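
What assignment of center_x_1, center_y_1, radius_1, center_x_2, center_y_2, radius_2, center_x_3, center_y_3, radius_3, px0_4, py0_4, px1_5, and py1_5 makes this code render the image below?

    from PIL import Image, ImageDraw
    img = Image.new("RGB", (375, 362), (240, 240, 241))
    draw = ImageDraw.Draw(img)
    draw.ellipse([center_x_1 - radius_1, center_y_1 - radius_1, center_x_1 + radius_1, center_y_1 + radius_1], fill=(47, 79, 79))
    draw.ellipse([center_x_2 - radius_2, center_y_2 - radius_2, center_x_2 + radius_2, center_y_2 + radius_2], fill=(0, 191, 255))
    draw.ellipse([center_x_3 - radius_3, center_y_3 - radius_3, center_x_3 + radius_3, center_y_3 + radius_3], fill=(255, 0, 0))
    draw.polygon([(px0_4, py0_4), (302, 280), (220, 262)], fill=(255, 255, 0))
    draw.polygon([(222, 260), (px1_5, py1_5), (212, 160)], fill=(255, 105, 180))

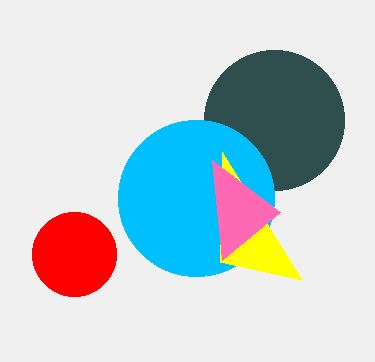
center_x_1 = 274; center_y_1 = 120; radius_1 = 70; center_x_2 = 196; center_y_2 = 198; radius_2 = 78; center_x_3 = 74; center_y_3 = 254; radius_3 = 42; px0_4 = 222; py0_4 = 152; px1_5 = 280; py1_5 = 212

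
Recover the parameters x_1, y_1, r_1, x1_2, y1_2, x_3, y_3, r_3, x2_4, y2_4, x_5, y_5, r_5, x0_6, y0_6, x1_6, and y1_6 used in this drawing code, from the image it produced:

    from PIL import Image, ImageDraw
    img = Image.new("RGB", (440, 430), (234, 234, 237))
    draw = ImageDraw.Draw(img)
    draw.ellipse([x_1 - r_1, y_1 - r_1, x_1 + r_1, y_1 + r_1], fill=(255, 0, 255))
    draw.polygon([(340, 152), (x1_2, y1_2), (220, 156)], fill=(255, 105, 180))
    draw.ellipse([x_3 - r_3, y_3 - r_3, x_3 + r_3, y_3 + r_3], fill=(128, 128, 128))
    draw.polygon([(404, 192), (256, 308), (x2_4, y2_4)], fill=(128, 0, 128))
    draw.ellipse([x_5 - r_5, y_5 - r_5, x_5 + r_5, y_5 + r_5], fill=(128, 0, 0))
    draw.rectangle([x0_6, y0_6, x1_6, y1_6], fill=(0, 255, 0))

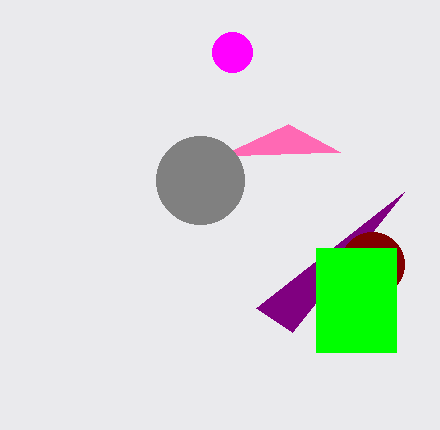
x_1 = 232
y_1 = 52
r_1 = 20
x1_2 = 288
y1_2 = 124
x_3 = 200
y_3 = 180
r_3 = 44
x2_4 = 292
y2_4 = 332
x_5 = 372
y_5 = 264
r_5 = 32
x0_6 = 316
y0_6 = 248
x1_6 = 396
y1_6 = 352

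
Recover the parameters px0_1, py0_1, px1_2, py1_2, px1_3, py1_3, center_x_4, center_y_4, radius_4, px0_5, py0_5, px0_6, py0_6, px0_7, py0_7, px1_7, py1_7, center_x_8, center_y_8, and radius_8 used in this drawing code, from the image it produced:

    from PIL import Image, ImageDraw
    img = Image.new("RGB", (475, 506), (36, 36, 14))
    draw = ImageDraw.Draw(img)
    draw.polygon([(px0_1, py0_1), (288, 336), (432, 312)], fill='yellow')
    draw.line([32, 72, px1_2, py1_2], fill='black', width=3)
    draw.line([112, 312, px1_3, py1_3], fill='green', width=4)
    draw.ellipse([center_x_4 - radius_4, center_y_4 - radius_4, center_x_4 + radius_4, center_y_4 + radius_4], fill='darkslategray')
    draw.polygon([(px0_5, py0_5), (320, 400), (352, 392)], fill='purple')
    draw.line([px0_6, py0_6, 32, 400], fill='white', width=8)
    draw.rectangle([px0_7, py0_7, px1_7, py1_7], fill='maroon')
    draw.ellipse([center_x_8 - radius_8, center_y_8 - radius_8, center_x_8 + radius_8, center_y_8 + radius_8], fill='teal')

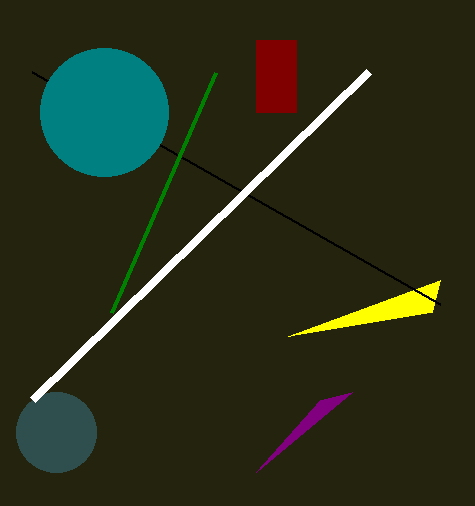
px0_1 = 440
py0_1 = 280
px1_2 = 440
py1_2 = 304
px1_3 = 216
py1_3 = 72
center_x_4 = 56
center_y_4 = 432
radius_4 = 40
px0_5 = 256
py0_5 = 472
px0_6 = 368
py0_6 = 72
px0_7 = 256
py0_7 = 40
px1_7 = 296
py1_7 = 112
center_x_8 = 104
center_y_8 = 112
radius_8 = 64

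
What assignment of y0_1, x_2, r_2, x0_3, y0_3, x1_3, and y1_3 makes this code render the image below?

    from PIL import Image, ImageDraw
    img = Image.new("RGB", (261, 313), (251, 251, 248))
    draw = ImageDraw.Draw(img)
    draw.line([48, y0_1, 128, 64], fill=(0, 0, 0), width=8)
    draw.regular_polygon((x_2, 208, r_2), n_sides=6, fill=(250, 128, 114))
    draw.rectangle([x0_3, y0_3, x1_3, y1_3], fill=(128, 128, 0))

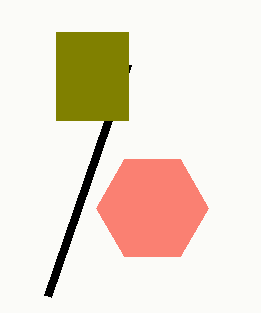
y0_1 = 296
x_2 = 152
r_2 = 56
x0_3 = 56
y0_3 = 32
x1_3 = 128
y1_3 = 120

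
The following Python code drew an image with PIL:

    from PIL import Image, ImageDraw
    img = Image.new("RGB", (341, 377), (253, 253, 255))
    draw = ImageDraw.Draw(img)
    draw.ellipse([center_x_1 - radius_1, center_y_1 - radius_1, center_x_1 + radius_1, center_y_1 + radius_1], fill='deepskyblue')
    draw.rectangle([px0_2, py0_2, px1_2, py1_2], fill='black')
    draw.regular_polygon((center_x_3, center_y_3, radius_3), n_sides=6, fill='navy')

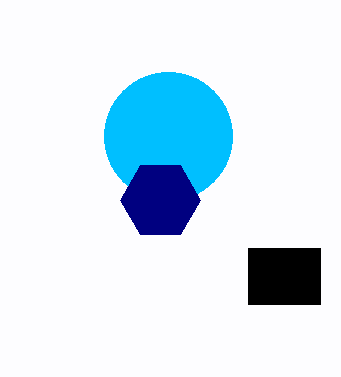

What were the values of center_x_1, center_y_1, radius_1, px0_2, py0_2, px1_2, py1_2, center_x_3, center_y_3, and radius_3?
center_x_1 = 168
center_y_1 = 136
radius_1 = 64
px0_2 = 248
py0_2 = 248
px1_2 = 320
py1_2 = 304
center_x_3 = 160
center_y_3 = 200
radius_3 = 40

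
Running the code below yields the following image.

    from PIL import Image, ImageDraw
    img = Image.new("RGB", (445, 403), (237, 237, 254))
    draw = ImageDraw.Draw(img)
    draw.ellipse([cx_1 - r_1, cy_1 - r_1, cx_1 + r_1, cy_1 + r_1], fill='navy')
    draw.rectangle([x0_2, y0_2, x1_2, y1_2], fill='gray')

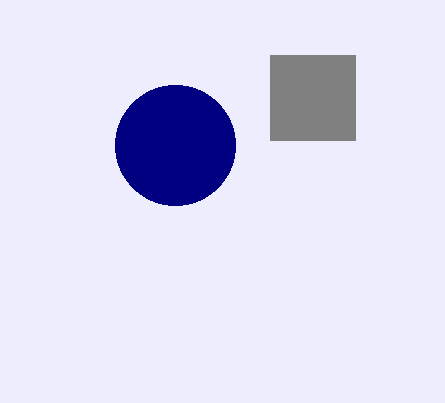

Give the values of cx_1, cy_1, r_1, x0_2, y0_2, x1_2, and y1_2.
cx_1 = 175, cy_1 = 145, r_1 = 60, x0_2 = 270, y0_2 = 55, x1_2 = 355, y1_2 = 140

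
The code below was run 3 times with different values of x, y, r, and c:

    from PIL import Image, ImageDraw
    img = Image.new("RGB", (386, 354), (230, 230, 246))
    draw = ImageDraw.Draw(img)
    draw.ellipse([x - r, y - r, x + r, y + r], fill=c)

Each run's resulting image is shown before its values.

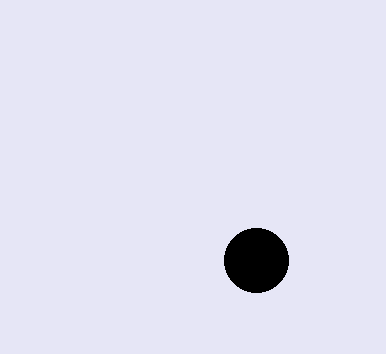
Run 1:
x = 256; y = 260; r = 32; c = 'black'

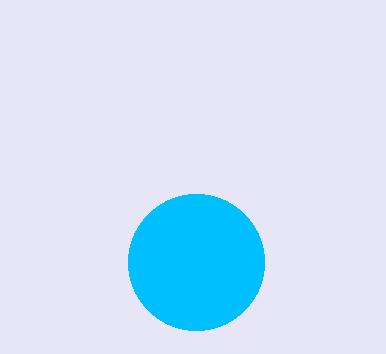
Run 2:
x = 196
y = 262
r = 68
c = 'deepskyblue'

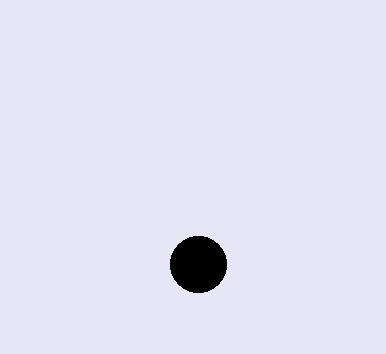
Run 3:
x = 198
y = 264
r = 28
c = 'black'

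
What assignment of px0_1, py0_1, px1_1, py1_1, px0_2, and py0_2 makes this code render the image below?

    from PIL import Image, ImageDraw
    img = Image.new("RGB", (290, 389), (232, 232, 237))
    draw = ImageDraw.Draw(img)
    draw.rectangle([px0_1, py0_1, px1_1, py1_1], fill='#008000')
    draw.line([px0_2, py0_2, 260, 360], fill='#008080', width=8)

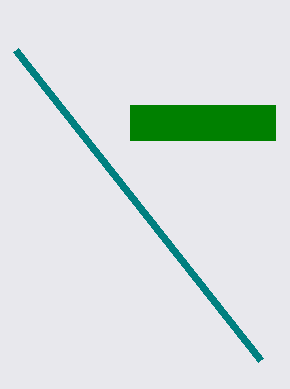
px0_1 = 130, py0_1 = 105, px1_1 = 275, py1_1 = 140, px0_2 = 15, py0_2 = 50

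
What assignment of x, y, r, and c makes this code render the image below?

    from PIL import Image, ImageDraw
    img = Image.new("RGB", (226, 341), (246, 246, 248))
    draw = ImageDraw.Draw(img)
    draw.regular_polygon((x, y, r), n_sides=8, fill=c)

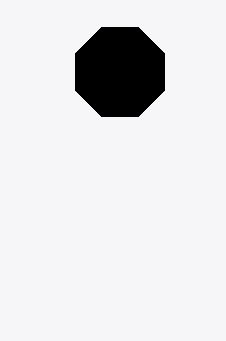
x = 120, y = 72, r = 48, c = 'black'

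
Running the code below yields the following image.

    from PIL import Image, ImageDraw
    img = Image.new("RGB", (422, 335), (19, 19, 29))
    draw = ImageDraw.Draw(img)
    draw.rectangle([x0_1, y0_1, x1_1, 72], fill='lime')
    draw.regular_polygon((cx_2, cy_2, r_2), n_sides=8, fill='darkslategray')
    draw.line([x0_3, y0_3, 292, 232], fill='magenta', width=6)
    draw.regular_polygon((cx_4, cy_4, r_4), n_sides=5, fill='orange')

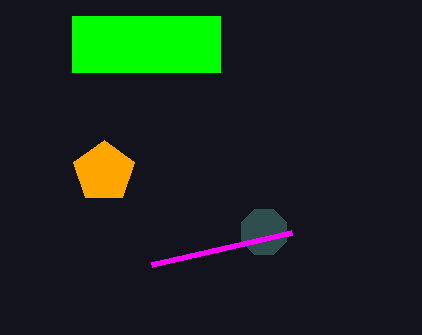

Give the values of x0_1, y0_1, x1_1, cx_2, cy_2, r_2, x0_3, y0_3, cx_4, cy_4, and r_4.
x0_1 = 72, y0_1 = 16, x1_1 = 220, cx_2 = 264, cy_2 = 232, r_2 = 24, x0_3 = 152, y0_3 = 264, cx_4 = 104, cy_4 = 172, r_4 = 32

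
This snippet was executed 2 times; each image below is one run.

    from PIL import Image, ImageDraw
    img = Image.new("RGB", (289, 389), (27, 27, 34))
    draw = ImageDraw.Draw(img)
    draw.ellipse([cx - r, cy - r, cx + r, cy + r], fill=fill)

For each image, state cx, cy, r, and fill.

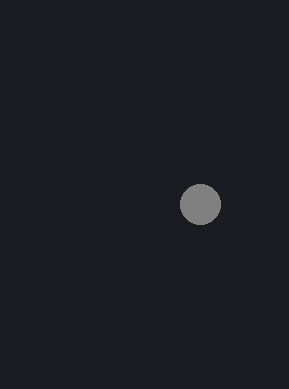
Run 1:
cx = 200; cy = 204; r = 20; fill = 'gray'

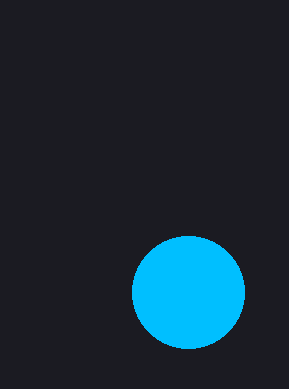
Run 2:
cx = 188, cy = 292, r = 56, fill = 'deepskyblue'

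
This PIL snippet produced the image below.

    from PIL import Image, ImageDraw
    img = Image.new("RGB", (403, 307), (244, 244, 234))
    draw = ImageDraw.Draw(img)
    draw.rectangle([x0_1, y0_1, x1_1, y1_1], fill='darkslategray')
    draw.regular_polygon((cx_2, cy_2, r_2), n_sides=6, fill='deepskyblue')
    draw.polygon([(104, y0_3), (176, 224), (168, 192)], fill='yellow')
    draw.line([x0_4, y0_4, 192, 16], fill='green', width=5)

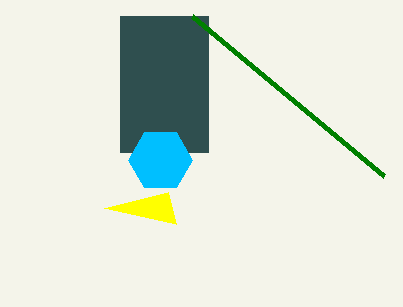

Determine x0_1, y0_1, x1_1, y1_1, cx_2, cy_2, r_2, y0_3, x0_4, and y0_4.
x0_1 = 120
y0_1 = 16
x1_1 = 208
y1_1 = 152
cx_2 = 160
cy_2 = 160
r_2 = 32
y0_3 = 208
x0_4 = 384
y0_4 = 176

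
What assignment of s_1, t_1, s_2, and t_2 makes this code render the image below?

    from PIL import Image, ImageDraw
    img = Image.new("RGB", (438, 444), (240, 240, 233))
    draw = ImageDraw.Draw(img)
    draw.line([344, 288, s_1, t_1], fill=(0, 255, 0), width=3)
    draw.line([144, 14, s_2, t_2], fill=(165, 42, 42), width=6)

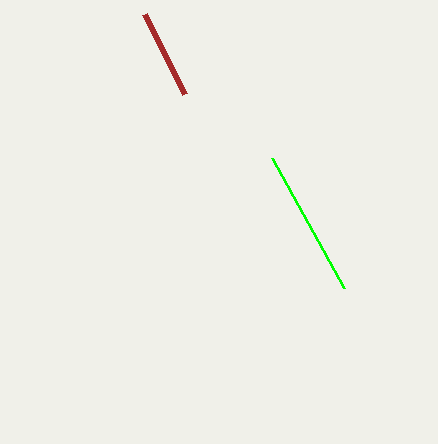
s_1 = 272, t_1 = 158, s_2 = 184, t_2 = 94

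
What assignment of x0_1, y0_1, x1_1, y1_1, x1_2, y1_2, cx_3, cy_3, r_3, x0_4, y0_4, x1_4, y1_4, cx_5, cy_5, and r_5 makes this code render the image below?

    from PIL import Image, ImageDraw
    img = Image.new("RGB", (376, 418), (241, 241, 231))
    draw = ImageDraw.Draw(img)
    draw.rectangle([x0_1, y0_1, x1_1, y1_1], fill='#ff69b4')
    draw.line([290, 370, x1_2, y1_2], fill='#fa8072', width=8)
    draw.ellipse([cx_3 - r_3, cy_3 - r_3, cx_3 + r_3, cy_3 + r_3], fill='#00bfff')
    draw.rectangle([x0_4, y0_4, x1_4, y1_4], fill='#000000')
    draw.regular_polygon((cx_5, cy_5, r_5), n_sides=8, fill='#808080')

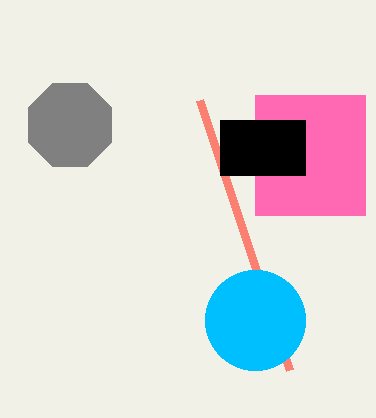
x0_1 = 255; y0_1 = 95; x1_1 = 365; y1_1 = 215; x1_2 = 200; y1_2 = 100; cx_3 = 255; cy_3 = 320; r_3 = 50; x0_4 = 220; y0_4 = 120; x1_4 = 305; y1_4 = 175; cx_5 = 70; cy_5 = 125; r_5 = 45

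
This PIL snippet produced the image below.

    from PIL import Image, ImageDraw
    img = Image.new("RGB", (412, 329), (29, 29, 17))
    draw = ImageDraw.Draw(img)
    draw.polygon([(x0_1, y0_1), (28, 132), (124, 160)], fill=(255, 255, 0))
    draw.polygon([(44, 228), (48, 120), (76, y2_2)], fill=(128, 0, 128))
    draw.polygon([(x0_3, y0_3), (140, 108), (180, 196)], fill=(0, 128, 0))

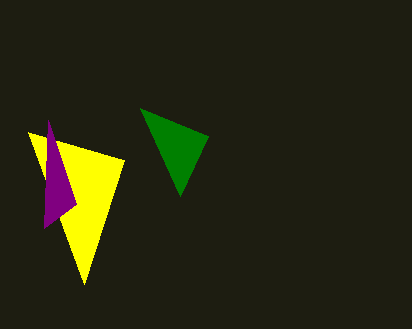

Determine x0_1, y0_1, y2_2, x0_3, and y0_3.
x0_1 = 84, y0_1 = 284, y2_2 = 204, x0_3 = 208, y0_3 = 136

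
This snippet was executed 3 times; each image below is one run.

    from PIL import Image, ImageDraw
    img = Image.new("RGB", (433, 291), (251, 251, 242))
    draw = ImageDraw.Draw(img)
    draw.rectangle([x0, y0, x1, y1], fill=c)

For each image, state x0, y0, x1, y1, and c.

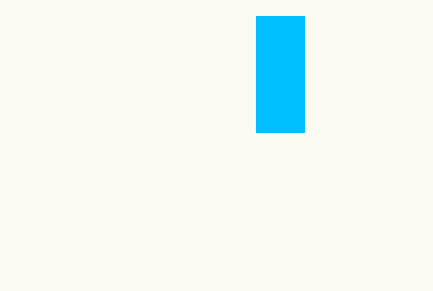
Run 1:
x0 = 256; y0 = 16; x1 = 304; y1 = 132; c = 'deepskyblue'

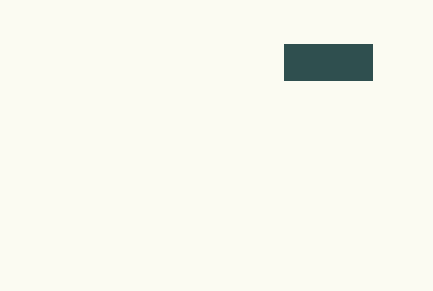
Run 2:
x0 = 284
y0 = 44
x1 = 372
y1 = 80
c = 'darkslategray'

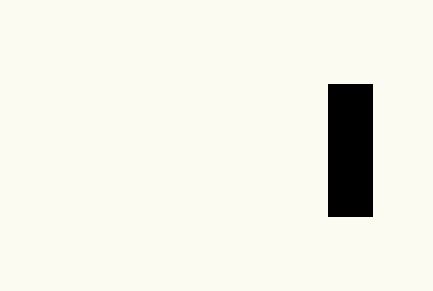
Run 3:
x0 = 328; y0 = 84; x1 = 372; y1 = 216; c = 'black'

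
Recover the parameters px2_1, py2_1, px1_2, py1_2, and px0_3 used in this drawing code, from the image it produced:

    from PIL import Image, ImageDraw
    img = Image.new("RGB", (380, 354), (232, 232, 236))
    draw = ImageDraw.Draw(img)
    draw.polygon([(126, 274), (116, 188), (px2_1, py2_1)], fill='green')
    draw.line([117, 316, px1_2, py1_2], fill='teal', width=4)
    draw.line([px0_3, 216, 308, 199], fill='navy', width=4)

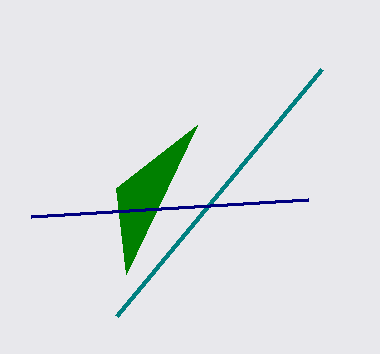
px2_1 = 197; py2_1 = 125; px1_2 = 322; py1_2 = 69; px0_3 = 31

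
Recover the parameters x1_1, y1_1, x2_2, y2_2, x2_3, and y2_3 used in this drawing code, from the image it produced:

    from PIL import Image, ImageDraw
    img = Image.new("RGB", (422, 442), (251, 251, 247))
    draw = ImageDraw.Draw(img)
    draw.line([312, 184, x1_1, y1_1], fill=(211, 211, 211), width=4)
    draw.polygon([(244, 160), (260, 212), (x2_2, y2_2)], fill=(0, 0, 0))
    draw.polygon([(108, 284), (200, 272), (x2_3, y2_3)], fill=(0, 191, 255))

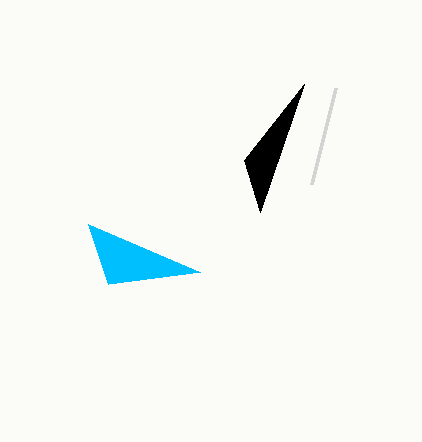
x1_1 = 336; y1_1 = 88; x2_2 = 304; y2_2 = 84; x2_3 = 88; y2_3 = 224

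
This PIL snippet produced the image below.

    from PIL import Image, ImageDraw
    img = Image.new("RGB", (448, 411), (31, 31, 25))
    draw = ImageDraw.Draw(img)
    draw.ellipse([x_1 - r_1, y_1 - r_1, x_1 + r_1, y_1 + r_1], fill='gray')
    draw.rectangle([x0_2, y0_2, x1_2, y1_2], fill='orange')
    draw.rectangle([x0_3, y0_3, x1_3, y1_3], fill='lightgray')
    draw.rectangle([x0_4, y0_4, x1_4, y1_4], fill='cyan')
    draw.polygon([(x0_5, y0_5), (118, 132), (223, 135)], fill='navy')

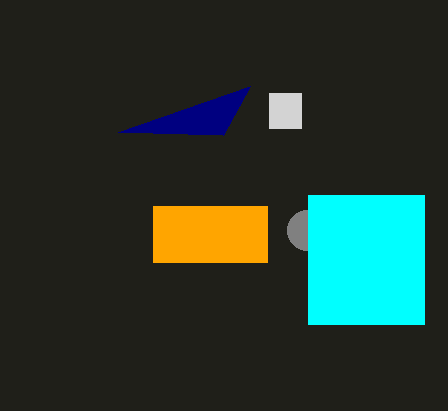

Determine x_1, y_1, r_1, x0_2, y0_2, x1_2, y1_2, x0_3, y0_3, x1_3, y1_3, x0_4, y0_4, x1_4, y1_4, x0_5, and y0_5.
x_1 = 307, y_1 = 230, r_1 = 20, x0_2 = 153, y0_2 = 206, x1_2 = 267, y1_2 = 262, x0_3 = 269, y0_3 = 93, x1_3 = 301, y1_3 = 128, x0_4 = 308, y0_4 = 195, x1_4 = 424, y1_4 = 324, x0_5 = 250, y0_5 = 86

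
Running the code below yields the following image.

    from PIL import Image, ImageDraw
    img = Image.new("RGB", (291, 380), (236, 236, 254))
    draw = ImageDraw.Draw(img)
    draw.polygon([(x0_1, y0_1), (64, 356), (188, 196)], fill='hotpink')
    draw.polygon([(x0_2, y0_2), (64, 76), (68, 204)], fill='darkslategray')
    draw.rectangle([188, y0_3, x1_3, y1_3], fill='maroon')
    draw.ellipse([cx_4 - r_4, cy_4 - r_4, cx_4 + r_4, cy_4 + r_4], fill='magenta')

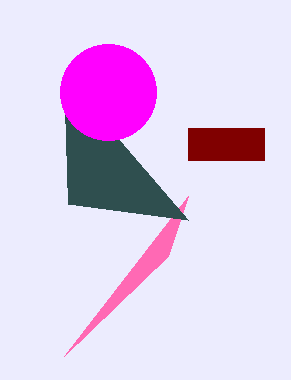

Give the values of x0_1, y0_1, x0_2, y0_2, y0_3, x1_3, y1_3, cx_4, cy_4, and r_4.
x0_1 = 168, y0_1 = 256, x0_2 = 188, y0_2 = 220, y0_3 = 128, x1_3 = 264, y1_3 = 160, cx_4 = 108, cy_4 = 92, r_4 = 48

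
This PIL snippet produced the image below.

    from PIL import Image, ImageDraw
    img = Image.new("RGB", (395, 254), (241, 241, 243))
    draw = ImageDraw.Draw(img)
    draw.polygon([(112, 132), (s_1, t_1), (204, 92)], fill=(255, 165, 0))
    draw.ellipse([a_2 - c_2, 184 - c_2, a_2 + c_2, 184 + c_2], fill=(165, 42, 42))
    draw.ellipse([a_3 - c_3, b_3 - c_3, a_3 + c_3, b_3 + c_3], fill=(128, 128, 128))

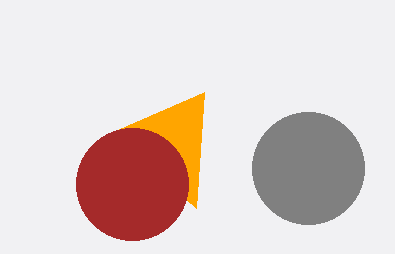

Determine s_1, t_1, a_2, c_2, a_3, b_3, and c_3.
s_1 = 196
t_1 = 208
a_2 = 132
c_2 = 56
a_3 = 308
b_3 = 168
c_3 = 56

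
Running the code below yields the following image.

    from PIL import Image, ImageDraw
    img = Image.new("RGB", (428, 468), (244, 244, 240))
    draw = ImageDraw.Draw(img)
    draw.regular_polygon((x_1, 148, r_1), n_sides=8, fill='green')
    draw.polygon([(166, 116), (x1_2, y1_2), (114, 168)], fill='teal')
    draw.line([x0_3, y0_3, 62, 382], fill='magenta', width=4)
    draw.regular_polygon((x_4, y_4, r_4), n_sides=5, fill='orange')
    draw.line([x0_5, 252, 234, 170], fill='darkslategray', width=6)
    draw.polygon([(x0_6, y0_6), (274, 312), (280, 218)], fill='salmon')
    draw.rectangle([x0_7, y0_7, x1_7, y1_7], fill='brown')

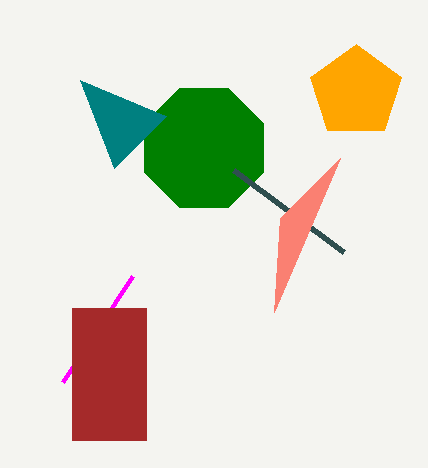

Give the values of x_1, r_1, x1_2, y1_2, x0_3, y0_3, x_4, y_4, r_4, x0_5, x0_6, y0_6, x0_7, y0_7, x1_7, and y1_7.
x_1 = 204, r_1 = 64, x1_2 = 80, y1_2 = 80, x0_3 = 132, y0_3 = 276, x_4 = 356, y_4 = 92, r_4 = 48, x0_5 = 344, x0_6 = 340, y0_6 = 158, x0_7 = 72, y0_7 = 308, x1_7 = 146, y1_7 = 440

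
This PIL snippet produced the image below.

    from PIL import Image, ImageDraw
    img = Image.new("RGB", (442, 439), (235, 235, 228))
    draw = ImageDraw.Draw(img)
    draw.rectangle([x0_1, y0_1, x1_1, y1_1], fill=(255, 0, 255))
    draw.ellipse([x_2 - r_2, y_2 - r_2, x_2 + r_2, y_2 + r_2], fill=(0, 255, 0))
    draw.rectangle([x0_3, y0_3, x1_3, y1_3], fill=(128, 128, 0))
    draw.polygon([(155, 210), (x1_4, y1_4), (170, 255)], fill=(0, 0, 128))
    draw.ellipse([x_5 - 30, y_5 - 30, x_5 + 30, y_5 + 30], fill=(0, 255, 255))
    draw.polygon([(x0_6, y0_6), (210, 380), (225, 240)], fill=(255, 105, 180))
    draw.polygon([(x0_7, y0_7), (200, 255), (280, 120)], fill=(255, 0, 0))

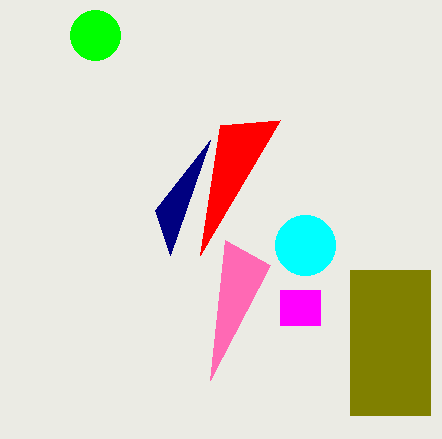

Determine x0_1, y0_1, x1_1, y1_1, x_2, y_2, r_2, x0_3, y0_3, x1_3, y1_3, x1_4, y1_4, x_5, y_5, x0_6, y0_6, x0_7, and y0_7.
x0_1 = 280, y0_1 = 290, x1_1 = 320, y1_1 = 325, x_2 = 95, y_2 = 35, r_2 = 25, x0_3 = 350, y0_3 = 270, x1_3 = 430, y1_3 = 415, x1_4 = 210, y1_4 = 140, x_5 = 305, y_5 = 245, x0_6 = 270, y0_6 = 265, x0_7 = 220, y0_7 = 125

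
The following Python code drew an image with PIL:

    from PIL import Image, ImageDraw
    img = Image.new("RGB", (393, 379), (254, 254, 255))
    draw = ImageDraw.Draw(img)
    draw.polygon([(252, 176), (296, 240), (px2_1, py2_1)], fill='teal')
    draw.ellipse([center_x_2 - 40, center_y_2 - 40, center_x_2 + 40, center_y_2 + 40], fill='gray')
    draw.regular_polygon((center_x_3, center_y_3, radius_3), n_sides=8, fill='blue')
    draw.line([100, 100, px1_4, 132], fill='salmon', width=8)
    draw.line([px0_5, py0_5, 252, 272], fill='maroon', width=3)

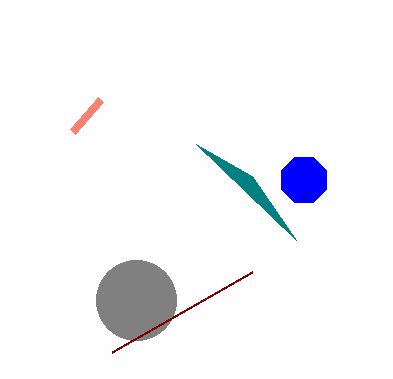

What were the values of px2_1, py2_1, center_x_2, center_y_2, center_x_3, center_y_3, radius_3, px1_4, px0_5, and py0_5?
px2_1 = 196
py2_1 = 144
center_x_2 = 136
center_y_2 = 300
center_x_3 = 304
center_y_3 = 180
radius_3 = 24
px1_4 = 72
px0_5 = 112
py0_5 = 352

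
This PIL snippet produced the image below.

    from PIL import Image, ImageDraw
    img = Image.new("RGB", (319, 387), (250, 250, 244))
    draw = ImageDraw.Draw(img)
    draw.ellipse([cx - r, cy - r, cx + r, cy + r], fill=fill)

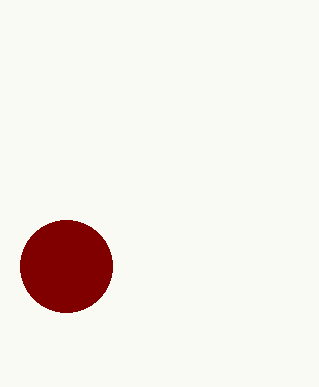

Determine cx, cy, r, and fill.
cx = 66, cy = 266, r = 46, fill = 'maroon'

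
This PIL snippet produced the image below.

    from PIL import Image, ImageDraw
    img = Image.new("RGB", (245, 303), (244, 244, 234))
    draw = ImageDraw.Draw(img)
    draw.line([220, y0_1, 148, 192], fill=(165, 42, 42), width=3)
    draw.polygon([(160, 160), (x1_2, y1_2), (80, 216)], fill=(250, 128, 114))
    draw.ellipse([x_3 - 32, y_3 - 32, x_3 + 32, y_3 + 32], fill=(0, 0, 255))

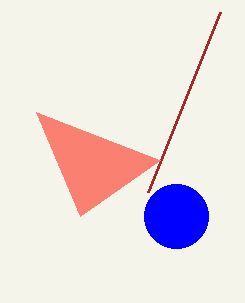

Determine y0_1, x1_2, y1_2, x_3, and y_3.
y0_1 = 12
x1_2 = 36
y1_2 = 112
x_3 = 176
y_3 = 216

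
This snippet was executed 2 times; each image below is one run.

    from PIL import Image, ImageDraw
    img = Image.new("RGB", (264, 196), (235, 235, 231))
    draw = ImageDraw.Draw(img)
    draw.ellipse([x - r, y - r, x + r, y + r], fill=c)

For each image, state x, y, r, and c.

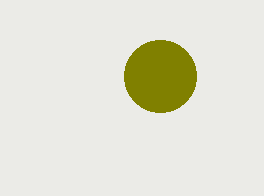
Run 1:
x = 160, y = 76, r = 36, c = 'olive'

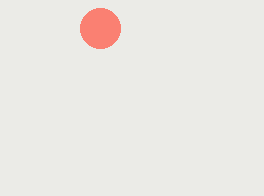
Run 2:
x = 100
y = 28
r = 20
c = 'salmon'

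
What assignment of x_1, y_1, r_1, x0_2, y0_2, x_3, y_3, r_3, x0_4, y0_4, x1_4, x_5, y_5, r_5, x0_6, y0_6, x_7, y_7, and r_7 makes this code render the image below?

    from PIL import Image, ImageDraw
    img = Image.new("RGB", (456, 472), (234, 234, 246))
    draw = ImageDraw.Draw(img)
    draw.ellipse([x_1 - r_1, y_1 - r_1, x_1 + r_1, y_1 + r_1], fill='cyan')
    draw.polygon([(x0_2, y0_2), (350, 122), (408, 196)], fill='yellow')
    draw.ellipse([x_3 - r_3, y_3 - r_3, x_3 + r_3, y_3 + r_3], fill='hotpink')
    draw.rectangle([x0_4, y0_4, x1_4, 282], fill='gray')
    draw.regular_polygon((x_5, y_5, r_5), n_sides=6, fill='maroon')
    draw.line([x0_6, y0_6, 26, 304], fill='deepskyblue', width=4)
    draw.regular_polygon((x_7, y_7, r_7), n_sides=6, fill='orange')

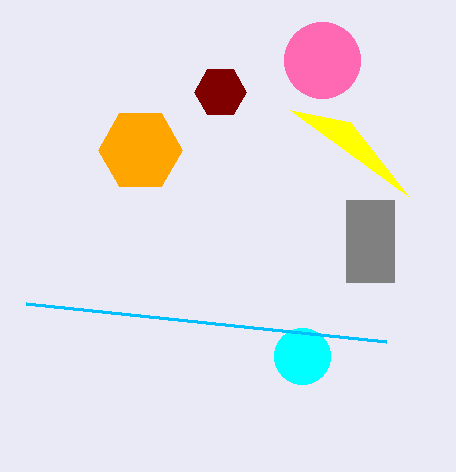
x_1 = 302, y_1 = 356, r_1 = 28, x0_2 = 290, y0_2 = 110, x_3 = 322, y_3 = 60, r_3 = 38, x0_4 = 346, y0_4 = 200, x1_4 = 394, x_5 = 220, y_5 = 92, r_5 = 26, x0_6 = 386, y0_6 = 342, x_7 = 140, y_7 = 150, r_7 = 42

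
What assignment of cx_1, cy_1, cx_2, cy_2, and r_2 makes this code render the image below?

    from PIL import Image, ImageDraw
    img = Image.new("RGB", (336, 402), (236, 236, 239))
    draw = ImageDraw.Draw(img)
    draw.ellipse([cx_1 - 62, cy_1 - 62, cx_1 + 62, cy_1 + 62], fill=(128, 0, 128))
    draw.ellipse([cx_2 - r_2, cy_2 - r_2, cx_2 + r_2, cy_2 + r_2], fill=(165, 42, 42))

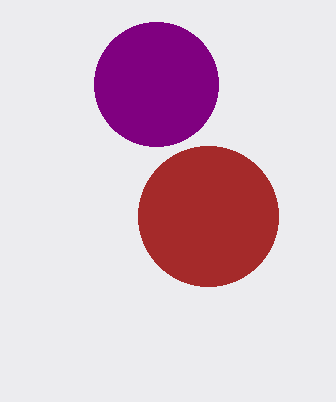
cx_1 = 156
cy_1 = 84
cx_2 = 208
cy_2 = 216
r_2 = 70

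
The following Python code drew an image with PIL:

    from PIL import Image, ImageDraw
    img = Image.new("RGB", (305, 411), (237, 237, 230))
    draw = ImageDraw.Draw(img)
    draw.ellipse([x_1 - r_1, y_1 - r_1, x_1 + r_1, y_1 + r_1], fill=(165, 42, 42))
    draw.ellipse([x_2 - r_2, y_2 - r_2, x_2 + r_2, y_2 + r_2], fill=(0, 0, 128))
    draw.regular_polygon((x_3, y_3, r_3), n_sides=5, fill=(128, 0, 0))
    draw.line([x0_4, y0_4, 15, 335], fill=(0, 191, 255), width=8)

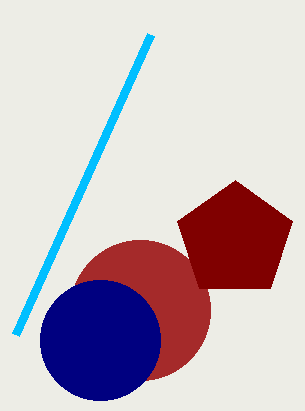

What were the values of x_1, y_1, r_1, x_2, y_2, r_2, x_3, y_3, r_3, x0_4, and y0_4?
x_1 = 140
y_1 = 310
r_1 = 70
x_2 = 100
y_2 = 340
r_2 = 60
x_3 = 235
y_3 = 240
r_3 = 60
x0_4 = 150
y0_4 = 35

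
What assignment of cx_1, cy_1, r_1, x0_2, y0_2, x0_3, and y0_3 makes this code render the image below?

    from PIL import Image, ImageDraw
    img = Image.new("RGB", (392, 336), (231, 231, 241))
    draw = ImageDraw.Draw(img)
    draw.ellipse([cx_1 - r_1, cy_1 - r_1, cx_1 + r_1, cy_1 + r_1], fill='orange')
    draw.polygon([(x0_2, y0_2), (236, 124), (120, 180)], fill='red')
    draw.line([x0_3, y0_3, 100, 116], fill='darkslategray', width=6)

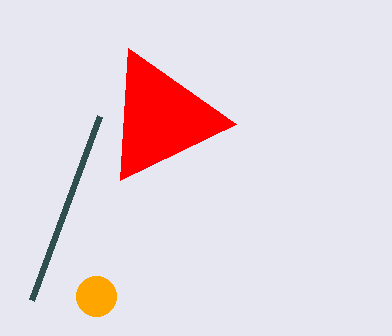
cx_1 = 96, cy_1 = 296, r_1 = 20, x0_2 = 128, y0_2 = 48, x0_3 = 32, y0_3 = 300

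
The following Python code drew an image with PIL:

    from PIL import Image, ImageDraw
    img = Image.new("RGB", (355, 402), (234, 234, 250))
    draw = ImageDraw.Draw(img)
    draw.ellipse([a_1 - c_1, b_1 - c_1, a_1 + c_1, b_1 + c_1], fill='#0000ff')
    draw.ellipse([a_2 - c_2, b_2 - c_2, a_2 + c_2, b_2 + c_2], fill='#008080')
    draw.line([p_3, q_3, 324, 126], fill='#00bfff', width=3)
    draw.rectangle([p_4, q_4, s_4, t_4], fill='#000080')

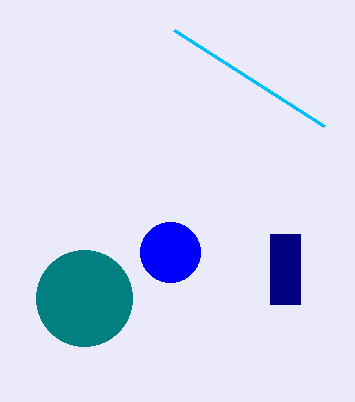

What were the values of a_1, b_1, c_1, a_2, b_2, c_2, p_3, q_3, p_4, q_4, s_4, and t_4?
a_1 = 170; b_1 = 252; c_1 = 30; a_2 = 84; b_2 = 298; c_2 = 48; p_3 = 174; q_3 = 30; p_4 = 270; q_4 = 234; s_4 = 300; t_4 = 304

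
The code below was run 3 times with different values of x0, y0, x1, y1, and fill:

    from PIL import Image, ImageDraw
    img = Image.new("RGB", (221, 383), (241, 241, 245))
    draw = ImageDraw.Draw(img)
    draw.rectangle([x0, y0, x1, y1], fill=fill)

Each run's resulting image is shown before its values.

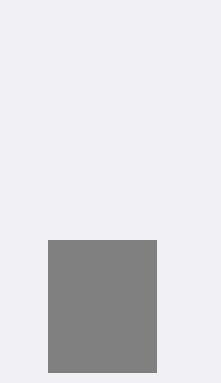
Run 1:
x0 = 48, y0 = 240, x1 = 156, y1 = 372, fill = 'gray'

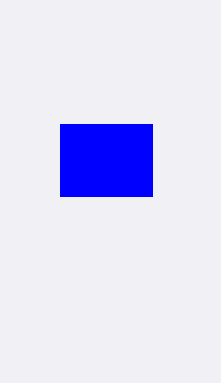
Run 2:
x0 = 60, y0 = 124, x1 = 152, y1 = 196, fill = 'blue'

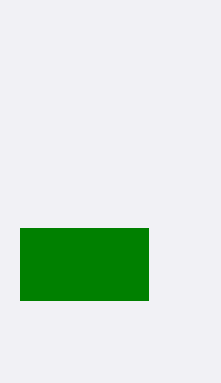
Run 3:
x0 = 20, y0 = 228, x1 = 148, y1 = 300, fill = 'green'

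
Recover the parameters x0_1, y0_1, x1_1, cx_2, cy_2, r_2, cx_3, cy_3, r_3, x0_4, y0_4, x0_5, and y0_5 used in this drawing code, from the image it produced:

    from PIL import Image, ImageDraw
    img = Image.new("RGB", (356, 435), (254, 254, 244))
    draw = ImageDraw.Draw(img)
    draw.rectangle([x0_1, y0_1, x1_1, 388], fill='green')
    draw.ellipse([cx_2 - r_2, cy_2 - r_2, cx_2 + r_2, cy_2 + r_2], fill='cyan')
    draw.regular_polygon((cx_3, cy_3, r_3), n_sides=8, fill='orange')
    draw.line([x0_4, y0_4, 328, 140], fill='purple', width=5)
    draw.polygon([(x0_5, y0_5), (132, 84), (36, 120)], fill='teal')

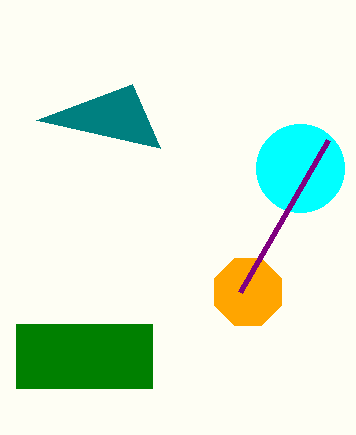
x0_1 = 16, y0_1 = 324, x1_1 = 152, cx_2 = 300, cy_2 = 168, r_2 = 44, cx_3 = 248, cy_3 = 292, r_3 = 36, x0_4 = 240, y0_4 = 292, x0_5 = 160, y0_5 = 148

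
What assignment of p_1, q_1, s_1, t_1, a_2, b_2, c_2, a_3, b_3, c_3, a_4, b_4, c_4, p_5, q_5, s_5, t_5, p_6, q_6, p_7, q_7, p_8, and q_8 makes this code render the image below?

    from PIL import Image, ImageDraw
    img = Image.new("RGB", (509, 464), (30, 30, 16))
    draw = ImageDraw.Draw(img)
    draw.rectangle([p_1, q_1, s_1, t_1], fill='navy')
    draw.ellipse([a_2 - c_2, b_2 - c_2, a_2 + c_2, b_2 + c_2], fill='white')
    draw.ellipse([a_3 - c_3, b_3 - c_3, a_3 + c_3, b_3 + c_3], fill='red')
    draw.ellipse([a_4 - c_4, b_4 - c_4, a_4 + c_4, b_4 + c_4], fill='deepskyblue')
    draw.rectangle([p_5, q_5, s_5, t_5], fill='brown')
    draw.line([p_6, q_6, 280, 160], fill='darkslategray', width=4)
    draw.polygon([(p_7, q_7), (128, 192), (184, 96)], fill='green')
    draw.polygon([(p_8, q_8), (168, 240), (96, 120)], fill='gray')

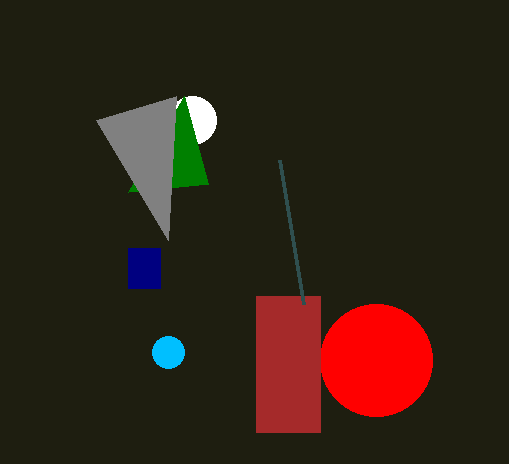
p_1 = 128
q_1 = 248
s_1 = 160
t_1 = 288
a_2 = 192
b_2 = 120
c_2 = 24
a_3 = 376
b_3 = 360
c_3 = 56
a_4 = 168
b_4 = 352
c_4 = 16
p_5 = 256
q_5 = 296
s_5 = 320
t_5 = 432
p_6 = 304
q_6 = 304
p_7 = 208
q_7 = 184
p_8 = 176
q_8 = 96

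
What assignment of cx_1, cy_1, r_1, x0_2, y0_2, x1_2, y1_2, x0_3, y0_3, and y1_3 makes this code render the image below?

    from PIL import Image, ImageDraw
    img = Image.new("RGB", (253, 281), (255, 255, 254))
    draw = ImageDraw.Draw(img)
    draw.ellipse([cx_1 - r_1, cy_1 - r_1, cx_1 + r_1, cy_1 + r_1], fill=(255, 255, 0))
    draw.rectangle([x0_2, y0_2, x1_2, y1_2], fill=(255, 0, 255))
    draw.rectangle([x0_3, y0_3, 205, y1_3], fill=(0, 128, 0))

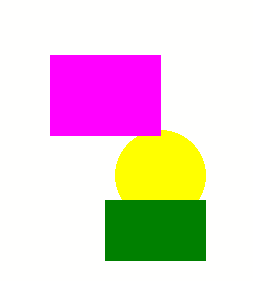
cx_1 = 160; cy_1 = 175; r_1 = 45; x0_2 = 50; y0_2 = 55; x1_2 = 160; y1_2 = 135; x0_3 = 105; y0_3 = 200; y1_3 = 260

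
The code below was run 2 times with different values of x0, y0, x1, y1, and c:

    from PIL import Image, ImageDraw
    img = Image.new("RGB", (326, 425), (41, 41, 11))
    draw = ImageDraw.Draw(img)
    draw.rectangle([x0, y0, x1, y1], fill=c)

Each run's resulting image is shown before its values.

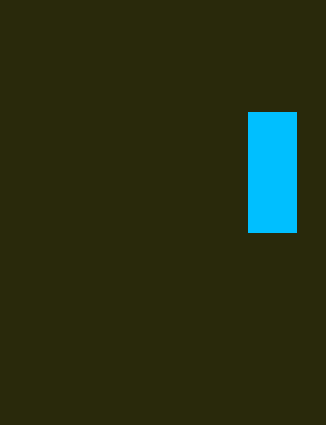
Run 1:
x0 = 248; y0 = 112; x1 = 296; y1 = 232; c = 'deepskyblue'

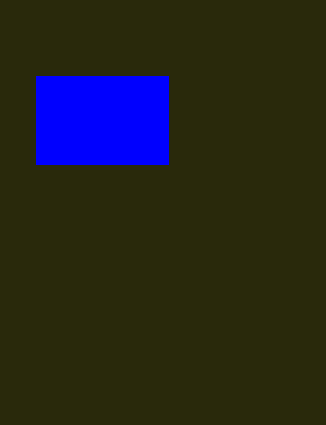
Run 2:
x0 = 36; y0 = 76; x1 = 168; y1 = 164; c = 'blue'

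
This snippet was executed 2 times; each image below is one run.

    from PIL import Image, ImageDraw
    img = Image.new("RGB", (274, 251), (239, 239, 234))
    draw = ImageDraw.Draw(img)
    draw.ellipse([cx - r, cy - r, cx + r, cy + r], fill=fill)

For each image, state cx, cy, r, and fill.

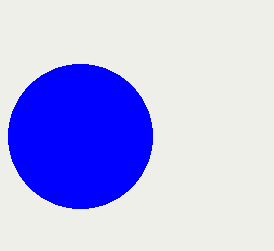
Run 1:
cx = 80, cy = 136, r = 72, fill = 'blue'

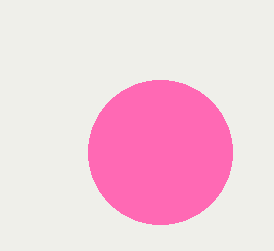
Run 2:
cx = 160; cy = 152; r = 72; fill = 'hotpink'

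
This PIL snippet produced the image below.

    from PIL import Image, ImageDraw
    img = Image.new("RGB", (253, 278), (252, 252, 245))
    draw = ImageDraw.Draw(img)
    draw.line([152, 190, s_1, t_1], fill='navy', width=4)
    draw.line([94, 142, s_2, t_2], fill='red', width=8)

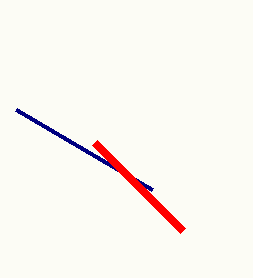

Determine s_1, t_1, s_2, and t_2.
s_1 = 16; t_1 = 110; s_2 = 182; t_2 = 230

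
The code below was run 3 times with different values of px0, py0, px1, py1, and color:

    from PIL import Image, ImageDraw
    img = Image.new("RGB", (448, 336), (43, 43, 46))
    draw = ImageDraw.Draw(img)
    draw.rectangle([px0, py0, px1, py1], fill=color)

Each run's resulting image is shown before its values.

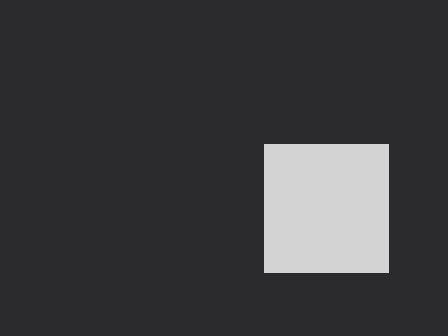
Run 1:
px0 = 264, py0 = 144, px1 = 388, py1 = 272, color = 'lightgray'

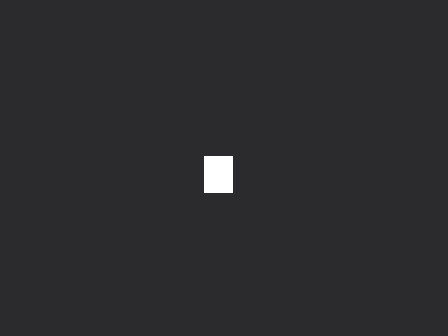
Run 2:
px0 = 204, py0 = 156, px1 = 232, py1 = 192, color = 'white'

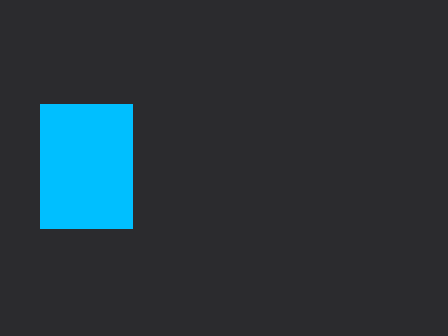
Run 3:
px0 = 40
py0 = 104
px1 = 132
py1 = 228
color = 'deepskyblue'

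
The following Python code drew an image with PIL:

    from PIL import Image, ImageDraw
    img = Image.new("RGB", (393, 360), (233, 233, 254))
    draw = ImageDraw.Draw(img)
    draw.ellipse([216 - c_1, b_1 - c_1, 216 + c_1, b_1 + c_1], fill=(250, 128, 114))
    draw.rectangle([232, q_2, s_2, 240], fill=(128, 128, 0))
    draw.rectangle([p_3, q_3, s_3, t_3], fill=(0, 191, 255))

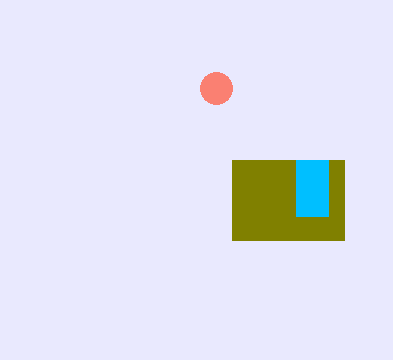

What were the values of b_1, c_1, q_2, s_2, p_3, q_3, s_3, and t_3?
b_1 = 88
c_1 = 16
q_2 = 160
s_2 = 344
p_3 = 296
q_3 = 160
s_3 = 328
t_3 = 216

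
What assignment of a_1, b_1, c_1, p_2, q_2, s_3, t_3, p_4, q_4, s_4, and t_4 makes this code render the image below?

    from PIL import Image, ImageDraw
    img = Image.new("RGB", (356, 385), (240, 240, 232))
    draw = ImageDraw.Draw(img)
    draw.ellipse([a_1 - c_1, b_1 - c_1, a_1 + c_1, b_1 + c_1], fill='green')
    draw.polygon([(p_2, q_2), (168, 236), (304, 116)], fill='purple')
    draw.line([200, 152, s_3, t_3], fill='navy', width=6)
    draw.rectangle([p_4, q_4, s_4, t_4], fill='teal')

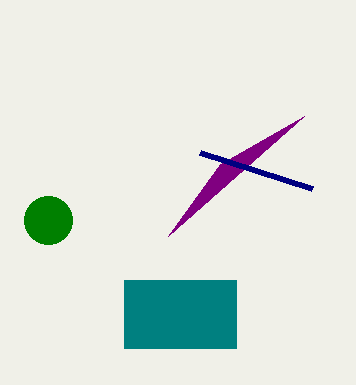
a_1 = 48, b_1 = 220, c_1 = 24, p_2 = 220, q_2 = 164, s_3 = 312, t_3 = 188, p_4 = 124, q_4 = 280, s_4 = 236, t_4 = 348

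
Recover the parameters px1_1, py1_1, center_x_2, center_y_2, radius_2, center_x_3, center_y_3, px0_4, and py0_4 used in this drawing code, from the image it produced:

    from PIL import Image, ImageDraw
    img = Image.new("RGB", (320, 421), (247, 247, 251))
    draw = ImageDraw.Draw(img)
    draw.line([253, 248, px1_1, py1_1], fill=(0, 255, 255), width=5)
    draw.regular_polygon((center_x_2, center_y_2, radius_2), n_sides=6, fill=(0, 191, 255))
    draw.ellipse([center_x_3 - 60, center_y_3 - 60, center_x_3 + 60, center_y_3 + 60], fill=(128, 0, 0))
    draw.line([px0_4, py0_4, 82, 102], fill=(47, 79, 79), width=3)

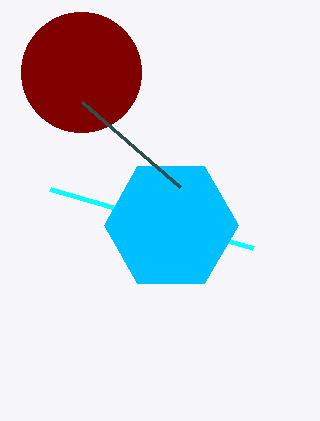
px1_1 = 50
py1_1 = 189
center_x_2 = 171
center_y_2 = 225
radius_2 = 67
center_x_3 = 81
center_y_3 = 72
px0_4 = 180
py0_4 = 187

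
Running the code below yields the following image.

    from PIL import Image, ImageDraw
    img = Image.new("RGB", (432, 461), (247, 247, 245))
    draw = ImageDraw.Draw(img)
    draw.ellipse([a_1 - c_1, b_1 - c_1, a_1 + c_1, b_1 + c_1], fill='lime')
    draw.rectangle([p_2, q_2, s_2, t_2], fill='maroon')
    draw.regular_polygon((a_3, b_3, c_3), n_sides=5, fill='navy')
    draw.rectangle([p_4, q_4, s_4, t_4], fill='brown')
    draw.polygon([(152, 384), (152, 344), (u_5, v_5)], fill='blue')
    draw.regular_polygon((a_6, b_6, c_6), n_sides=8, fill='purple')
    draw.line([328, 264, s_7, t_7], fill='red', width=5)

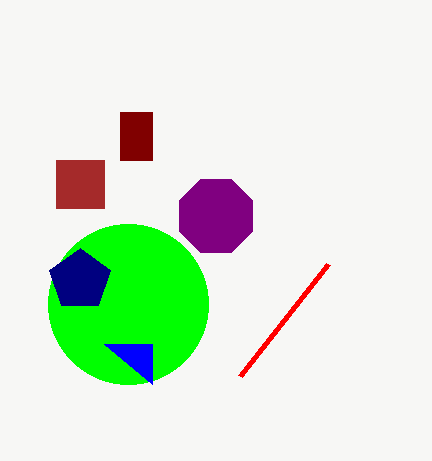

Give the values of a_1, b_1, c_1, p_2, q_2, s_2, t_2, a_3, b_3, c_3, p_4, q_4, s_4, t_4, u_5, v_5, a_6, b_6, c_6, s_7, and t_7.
a_1 = 128
b_1 = 304
c_1 = 80
p_2 = 120
q_2 = 112
s_2 = 152
t_2 = 160
a_3 = 80
b_3 = 280
c_3 = 32
p_4 = 56
q_4 = 160
s_4 = 104
t_4 = 208
u_5 = 104
v_5 = 344
a_6 = 216
b_6 = 216
c_6 = 40
s_7 = 240
t_7 = 376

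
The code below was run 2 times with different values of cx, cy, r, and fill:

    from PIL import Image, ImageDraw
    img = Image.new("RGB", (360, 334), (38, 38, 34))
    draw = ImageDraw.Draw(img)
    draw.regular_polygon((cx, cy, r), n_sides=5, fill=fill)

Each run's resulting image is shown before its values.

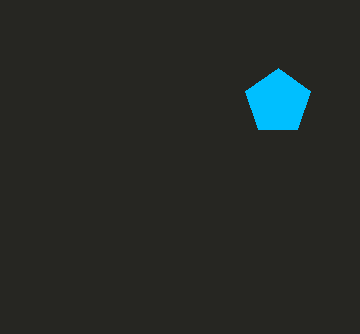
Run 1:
cx = 278; cy = 102; r = 34; fill = 'deepskyblue'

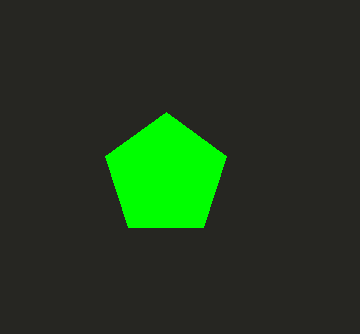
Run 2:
cx = 166, cy = 176, r = 64, fill = 'lime'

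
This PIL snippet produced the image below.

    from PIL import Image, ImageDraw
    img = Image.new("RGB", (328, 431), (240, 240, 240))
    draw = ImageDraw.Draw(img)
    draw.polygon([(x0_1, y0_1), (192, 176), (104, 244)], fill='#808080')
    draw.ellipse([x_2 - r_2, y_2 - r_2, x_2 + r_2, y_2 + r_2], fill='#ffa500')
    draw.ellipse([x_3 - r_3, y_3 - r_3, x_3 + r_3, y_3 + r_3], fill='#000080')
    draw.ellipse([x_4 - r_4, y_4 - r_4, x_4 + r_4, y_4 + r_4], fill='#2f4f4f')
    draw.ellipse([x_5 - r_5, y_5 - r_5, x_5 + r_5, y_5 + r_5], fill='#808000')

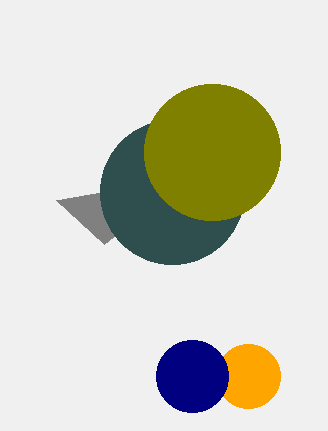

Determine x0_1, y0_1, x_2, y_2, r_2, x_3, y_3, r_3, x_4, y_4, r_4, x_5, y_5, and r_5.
x0_1 = 56, y0_1 = 200, x_2 = 248, y_2 = 376, r_2 = 32, x_3 = 192, y_3 = 376, r_3 = 36, x_4 = 172, y_4 = 192, r_4 = 72, x_5 = 212, y_5 = 152, r_5 = 68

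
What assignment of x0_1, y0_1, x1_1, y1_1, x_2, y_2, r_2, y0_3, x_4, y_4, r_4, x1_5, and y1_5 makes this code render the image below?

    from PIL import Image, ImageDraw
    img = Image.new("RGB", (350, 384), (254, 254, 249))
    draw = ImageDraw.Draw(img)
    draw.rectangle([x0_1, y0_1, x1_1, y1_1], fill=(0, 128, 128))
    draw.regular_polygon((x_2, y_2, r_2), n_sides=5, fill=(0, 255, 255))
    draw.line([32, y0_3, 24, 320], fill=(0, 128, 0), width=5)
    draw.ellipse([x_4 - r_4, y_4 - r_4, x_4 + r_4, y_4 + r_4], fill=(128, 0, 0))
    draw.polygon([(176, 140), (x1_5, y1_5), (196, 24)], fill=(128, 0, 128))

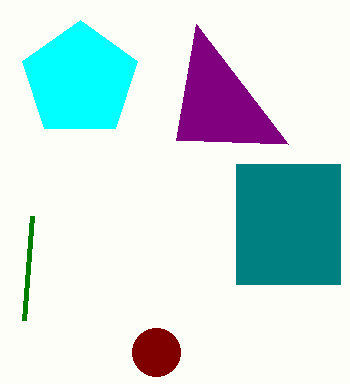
x0_1 = 236
y0_1 = 164
x1_1 = 340
y1_1 = 284
x_2 = 80
y_2 = 80
r_2 = 60
y0_3 = 216
x_4 = 156
y_4 = 352
r_4 = 24
x1_5 = 288
y1_5 = 144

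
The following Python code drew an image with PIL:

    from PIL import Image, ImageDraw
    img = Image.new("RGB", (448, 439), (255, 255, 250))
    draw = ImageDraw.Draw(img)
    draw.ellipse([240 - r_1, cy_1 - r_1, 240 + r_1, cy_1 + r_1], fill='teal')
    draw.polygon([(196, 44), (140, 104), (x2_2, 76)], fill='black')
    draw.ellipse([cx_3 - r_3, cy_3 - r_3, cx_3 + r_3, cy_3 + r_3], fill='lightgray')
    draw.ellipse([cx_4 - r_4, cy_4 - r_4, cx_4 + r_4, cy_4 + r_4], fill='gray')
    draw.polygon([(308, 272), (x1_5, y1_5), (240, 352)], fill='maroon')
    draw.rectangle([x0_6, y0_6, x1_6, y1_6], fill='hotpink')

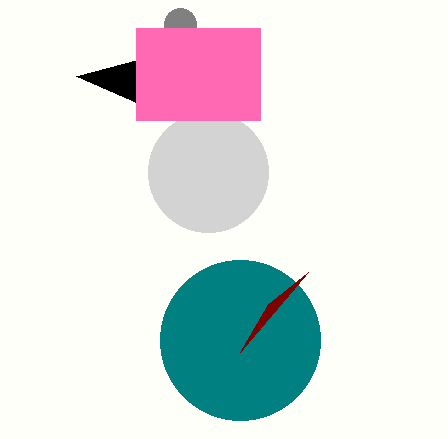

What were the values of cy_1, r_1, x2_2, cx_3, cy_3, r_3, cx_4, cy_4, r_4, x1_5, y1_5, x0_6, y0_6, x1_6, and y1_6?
cy_1 = 340
r_1 = 80
x2_2 = 76
cx_3 = 208
cy_3 = 172
r_3 = 60
cx_4 = 180
cy_4 = 24
r_4 = 16
x1_5 = 268
y1_5 = 304
x0_6 = 136
y0_6 = 28
x1_6 = 260
y1_6 = 120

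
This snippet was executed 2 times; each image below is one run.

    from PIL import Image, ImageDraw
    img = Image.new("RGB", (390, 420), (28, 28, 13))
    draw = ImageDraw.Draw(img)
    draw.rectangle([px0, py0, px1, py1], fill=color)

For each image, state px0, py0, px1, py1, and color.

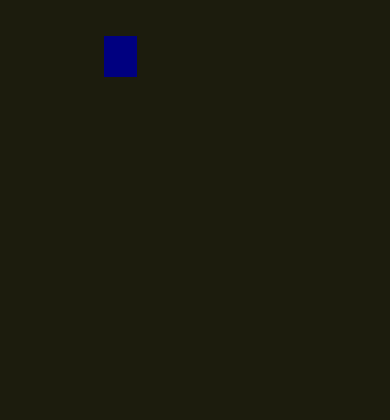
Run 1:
px0 = 104, py0 = 36, px1 = 136, py1 = 76, color = 'navy'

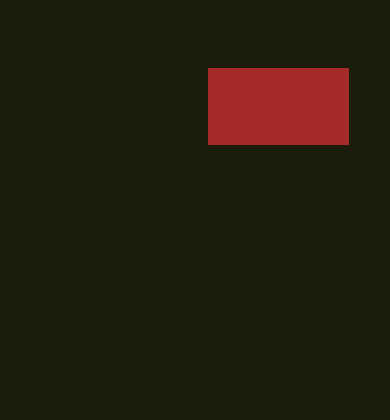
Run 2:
px0 = 208; py0 = 68; px1 = 348; py1 = 144; color = 'brown'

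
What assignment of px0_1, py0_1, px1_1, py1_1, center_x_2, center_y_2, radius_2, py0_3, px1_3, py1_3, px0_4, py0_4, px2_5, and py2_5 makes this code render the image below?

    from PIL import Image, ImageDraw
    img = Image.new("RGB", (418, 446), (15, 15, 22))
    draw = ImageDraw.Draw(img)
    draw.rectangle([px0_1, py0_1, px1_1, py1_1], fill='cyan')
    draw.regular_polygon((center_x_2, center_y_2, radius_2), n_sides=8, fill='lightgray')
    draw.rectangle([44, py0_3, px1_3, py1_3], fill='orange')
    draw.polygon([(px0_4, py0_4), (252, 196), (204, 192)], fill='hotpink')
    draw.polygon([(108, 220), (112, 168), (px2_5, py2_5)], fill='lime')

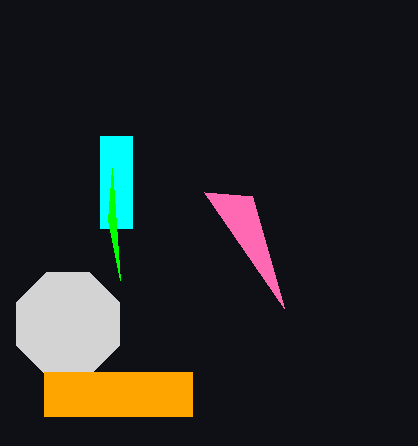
px0_1 = 100, py0_1 = 136, px1_1 = 132, py1_1 = 228, center_x_2 = 68, center_y_2 = 324, radius_2 = 56, py0_3 = 372, px1_3 = 192, py1_3 = 416, px0_4 = 284, py0_4 = 308, px2_5 = 120, py2_5 = 280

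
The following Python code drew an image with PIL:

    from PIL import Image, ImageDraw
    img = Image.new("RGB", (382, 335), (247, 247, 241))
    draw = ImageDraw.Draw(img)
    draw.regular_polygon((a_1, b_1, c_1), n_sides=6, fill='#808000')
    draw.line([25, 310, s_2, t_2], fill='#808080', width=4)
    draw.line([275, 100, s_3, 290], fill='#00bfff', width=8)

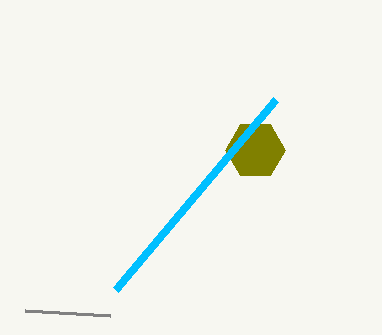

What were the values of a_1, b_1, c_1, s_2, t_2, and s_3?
a_1 = 255; b_1 = 150; c_1 = 30; s_2 = 110; t_2 = 315; s_3 = 115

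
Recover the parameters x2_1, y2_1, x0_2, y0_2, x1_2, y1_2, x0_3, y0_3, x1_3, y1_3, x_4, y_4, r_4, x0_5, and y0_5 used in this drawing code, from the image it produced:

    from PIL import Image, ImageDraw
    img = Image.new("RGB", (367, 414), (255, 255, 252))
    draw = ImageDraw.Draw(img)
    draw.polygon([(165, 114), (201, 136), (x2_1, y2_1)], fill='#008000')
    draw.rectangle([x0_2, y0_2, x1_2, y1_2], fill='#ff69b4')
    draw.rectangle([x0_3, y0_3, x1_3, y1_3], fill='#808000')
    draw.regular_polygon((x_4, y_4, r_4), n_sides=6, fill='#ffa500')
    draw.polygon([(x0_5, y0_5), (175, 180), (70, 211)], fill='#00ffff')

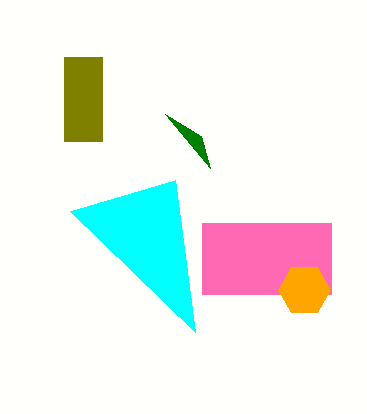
x2_1 = 210, y2_1 = 168, x0_2 = 202, y0_2 = 223, x1_2 = 331, y1_2 = 294, x0_3 = 64, y0_3 = 57, x1_3 = 102, y1_3 = 141, x_4 = 304, y_4 = 290, r_4 = 26, x0_5 = 195, y0_5 = 332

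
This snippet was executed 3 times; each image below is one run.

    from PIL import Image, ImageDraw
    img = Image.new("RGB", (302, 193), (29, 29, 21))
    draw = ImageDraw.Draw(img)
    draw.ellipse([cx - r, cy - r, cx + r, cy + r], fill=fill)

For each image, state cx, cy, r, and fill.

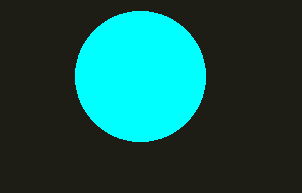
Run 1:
cx = 140, cy = 76, r = 65, fill = 'cyan'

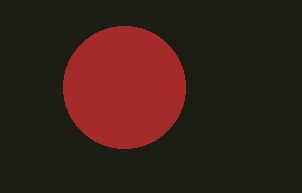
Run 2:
cx = 124
cy = 87
r = 61
fill = 'brown'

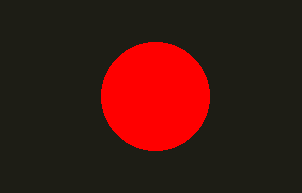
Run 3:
cx = 155; cy = 96; r = 54; fill = 'red'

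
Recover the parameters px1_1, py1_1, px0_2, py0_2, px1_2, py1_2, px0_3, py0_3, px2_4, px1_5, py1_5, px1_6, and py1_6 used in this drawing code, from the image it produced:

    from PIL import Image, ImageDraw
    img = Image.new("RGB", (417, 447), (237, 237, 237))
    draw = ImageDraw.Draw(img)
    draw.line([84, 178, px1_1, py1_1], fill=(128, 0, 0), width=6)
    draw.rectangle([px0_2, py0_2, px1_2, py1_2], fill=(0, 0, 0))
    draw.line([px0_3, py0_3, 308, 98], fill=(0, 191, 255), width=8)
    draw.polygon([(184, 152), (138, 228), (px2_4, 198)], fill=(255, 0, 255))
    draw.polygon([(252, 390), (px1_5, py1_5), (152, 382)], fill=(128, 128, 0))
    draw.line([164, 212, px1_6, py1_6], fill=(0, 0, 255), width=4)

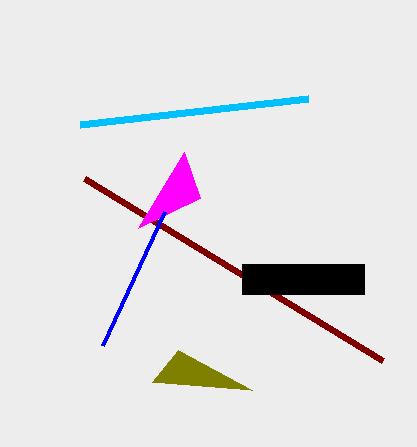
px1_1 = 382
py1_1 = 360
px0_2 = 242
py0_2 = 264
px1_2 = 364
py1_2 = 294
px0_3 = 80
py0_3 = 124
px2_4 = 200
px1_5 = 178
py1_5 = 350
px1_6 = 102
py1_6 = 346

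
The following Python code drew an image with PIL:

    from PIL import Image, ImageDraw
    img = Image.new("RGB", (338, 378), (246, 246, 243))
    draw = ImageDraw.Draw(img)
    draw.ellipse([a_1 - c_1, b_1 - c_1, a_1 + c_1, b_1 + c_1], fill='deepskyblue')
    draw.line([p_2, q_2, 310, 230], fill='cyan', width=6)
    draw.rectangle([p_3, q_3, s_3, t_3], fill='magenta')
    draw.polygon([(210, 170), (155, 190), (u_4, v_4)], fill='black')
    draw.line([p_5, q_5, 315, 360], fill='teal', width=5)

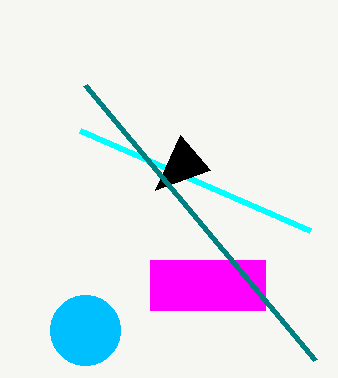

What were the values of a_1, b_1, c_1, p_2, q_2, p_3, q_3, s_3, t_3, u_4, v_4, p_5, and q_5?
a_1 = 85
b_1 = 330
c_1 = 35
p_2 = 80
q_2 = 130
p_3 = 150
q_3 = 260
s_3 = 265
t_3 = 310
u_4 = 180
v_4 = 135
p_5 = 85
q_5 = 85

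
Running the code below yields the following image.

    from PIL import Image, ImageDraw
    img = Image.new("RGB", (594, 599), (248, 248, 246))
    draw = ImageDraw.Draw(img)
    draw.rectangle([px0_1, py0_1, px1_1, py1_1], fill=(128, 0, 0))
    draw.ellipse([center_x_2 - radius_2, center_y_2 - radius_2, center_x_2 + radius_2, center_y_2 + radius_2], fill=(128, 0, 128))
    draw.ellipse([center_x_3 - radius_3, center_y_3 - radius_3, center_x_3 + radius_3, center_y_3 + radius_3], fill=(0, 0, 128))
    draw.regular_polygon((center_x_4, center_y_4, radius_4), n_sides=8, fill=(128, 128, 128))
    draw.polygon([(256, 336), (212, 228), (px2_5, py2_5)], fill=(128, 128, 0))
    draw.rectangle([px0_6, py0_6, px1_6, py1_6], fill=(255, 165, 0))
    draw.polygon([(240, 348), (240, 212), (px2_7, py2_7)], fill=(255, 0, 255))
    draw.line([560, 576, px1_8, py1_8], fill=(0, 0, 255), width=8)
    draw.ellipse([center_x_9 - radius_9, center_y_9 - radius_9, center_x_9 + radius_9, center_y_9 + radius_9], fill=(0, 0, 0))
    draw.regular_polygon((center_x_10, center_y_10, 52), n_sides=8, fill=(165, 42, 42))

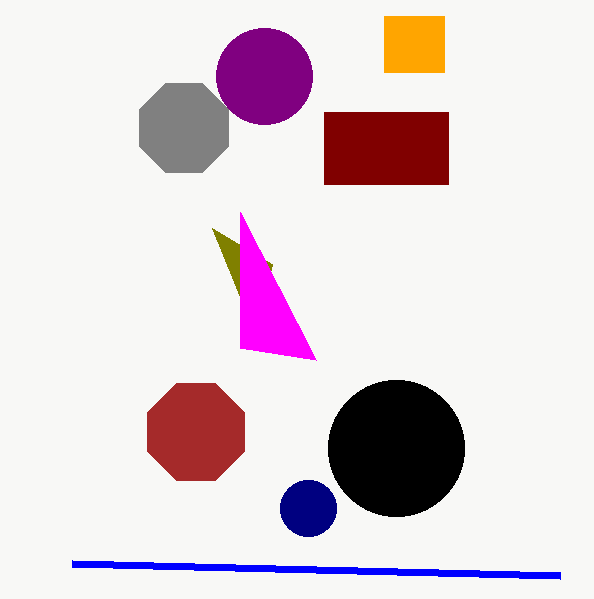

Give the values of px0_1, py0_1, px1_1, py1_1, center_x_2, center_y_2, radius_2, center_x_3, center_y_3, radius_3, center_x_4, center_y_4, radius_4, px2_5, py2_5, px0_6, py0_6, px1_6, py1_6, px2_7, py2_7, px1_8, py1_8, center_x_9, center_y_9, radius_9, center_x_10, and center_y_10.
px0_1 = 324
py0_1 = 112
px1_1 = 448
py1_1 = 184
center_x_2 = 264
center_y_2 = 76
radius_2 = 48
center_x_3 = 308
center_y_3 = 508
radius_3 = 28
center_x_4 = 184
center_y_4 = 128
radius_4 = 48
px2_5 = 272
py2_5 = 264
px0_6 = 384
py0_6 = 16
px1_6 = 444
py1_6 = 72
px2_7 = 316
py2_7 = 360
px1_8 = 72
py1_8 = 564
center_x_9 = 396
center_y_9 = 448
radius_9 = 68
center_x_10 = 196
center_y_10 = 432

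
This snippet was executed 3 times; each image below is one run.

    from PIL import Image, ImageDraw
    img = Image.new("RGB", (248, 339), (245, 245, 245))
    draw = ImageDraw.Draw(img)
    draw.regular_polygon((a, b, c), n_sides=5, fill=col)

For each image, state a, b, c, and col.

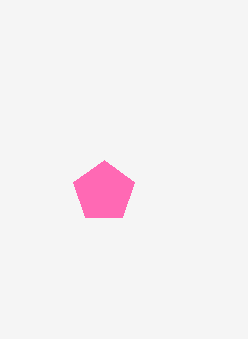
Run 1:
a = 104
b = 192
c = 32
col = 'hotpink'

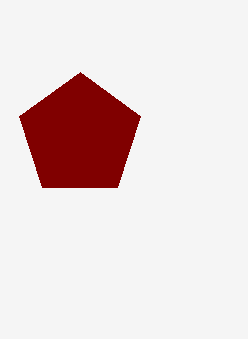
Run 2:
a = 80, b = 136, c = 64, col = 'maroon'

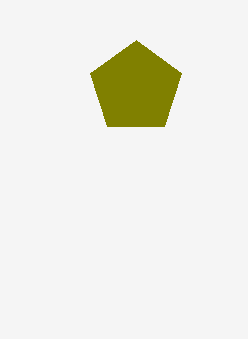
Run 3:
a = 136; b = 88; c = 48; col = 'olive'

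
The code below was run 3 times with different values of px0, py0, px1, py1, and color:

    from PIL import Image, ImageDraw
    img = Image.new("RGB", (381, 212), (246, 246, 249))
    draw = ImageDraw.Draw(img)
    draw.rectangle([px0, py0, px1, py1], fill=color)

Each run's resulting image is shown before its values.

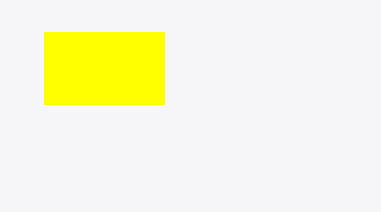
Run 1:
px0 = 44; py0 = 32; px1 = 164; py1 = 104; color = 'yellow'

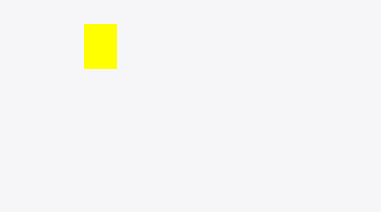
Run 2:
px0 = 84
py0 = 24
px1 = 116
py1 = 68
color = 'yellow'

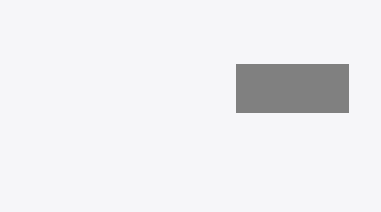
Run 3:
px0 = 236; py0 = 64; px1 = 348; py1 = 112; color = 'gray'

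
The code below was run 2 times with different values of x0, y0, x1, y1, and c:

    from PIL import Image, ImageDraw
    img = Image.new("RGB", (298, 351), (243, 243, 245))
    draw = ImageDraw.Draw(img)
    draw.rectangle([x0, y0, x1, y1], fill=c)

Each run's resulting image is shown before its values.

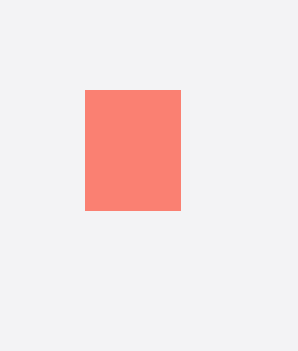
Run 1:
x0 = 85
y0 = 90
x1 = 180
y1 = 210
c = 'salmon'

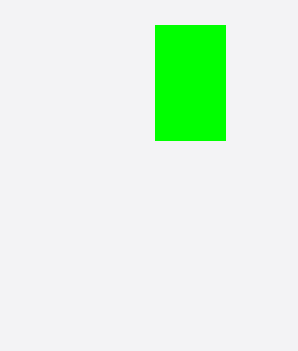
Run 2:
x0 = 155; y0 = 25; x1 = 225; y1 = 140; c = 'lime'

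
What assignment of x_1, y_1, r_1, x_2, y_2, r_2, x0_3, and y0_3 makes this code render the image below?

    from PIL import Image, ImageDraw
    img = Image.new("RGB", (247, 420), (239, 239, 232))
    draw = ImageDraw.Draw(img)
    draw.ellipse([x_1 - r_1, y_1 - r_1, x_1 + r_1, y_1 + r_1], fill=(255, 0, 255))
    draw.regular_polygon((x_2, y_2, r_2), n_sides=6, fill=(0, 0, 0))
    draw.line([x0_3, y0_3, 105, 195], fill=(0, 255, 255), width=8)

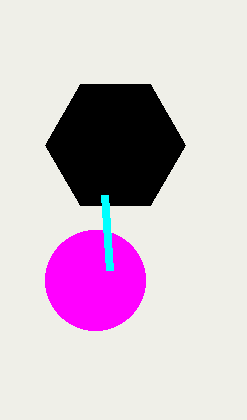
x_1 = 95; y_1 = 280; r_1 = 50; x_2 = 115; y_2 = 145; r_2 = 70; x0_3 = 110; y0_3 = 270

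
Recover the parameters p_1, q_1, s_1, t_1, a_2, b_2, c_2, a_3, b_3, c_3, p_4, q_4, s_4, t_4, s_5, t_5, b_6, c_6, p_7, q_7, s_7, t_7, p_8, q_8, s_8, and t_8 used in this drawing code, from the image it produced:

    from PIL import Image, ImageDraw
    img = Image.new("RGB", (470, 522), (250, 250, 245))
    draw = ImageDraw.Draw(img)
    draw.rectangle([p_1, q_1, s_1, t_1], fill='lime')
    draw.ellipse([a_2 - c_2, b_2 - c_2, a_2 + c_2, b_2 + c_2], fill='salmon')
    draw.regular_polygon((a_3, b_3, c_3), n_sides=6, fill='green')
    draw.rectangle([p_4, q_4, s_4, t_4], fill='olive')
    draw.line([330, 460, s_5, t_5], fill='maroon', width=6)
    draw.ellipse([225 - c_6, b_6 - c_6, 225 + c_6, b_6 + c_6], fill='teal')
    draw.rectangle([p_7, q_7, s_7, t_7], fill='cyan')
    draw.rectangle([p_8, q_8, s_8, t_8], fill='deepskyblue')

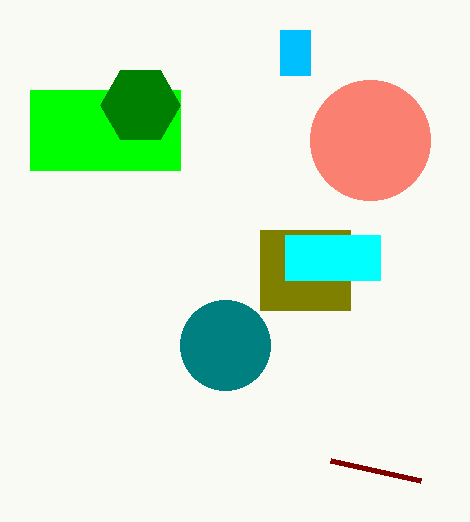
p_1 = 30; q_1 = 90; s_1 = 180; t_1 = 170; a_2 = 370; b_2 = 140; c_2 = 60; a_3 = 140; b_3 = 105; c_3 = 40; p_4 = 260; q_4 = 230; s_4 = 350; t_4 = 310; s_5 = 420; t_5 = 480; b_6 = 345; c_6 = 45; p_7 = 285; q_7 = 235; s_7 = 380; t_7 = 280; p_8 = 280; q_8 = 30; s_8 = 310; t_8 = 75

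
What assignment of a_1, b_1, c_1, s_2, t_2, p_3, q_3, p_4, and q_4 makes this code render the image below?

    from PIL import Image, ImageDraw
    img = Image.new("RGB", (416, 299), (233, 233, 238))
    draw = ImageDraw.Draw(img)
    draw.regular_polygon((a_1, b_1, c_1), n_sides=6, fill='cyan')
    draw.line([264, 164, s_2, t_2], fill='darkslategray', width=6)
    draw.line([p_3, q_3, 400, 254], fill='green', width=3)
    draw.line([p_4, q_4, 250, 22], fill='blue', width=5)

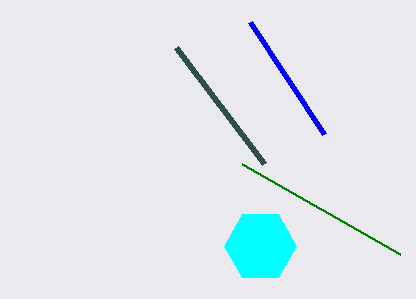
a_1 = 260, b_1 = 246, c_1 = 36, s_2 = 176, t_2 = 48, p_3 = 242, q_3 = 164, p_4 = 324, q_4 = 134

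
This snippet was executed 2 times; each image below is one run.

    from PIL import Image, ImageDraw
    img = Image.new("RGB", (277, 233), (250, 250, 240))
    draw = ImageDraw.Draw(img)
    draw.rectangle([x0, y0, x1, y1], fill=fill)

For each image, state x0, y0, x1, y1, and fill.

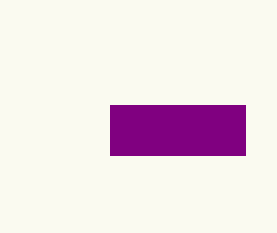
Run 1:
x0 = 110; y0 = 105; x1 = 245; y1 = 155; fill = 'purple'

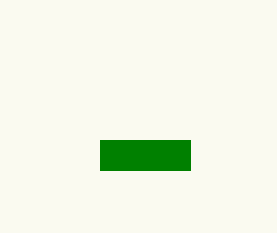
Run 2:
x0 = 100, y0 = 140, x1 = 190, y1 = 170, fill = 'green'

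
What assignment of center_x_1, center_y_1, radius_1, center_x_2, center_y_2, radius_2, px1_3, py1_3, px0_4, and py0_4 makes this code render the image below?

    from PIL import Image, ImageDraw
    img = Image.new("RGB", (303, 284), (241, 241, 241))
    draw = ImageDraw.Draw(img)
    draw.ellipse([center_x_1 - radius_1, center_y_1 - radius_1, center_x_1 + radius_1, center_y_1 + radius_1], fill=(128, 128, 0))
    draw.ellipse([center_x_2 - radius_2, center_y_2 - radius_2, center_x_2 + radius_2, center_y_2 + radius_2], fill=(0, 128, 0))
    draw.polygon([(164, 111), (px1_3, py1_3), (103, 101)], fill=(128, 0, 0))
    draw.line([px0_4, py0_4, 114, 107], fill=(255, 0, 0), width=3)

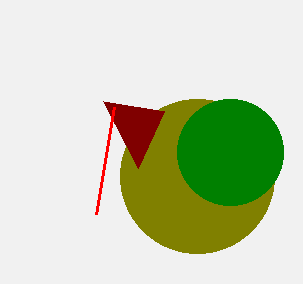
center_x_1 = 197, center_y_1 = 176, radius_1 = 77, center_x_2 = 230, center_y_2 = 152, radius_2 = 53, px1_3 = 138, py1_3 = 168, px0_4 = 96, py0_4 = 214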